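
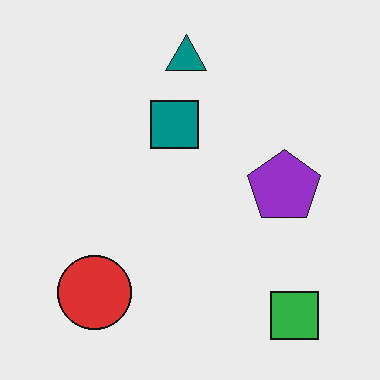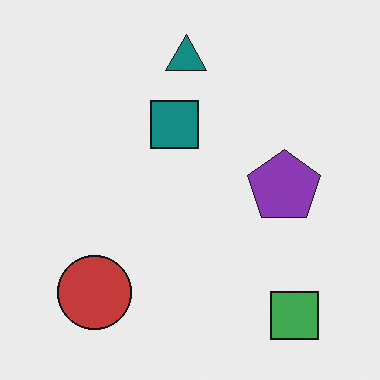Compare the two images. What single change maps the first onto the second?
The transformation is: slightly desaturated.

All colors are more muted and greyish — a global saturation change.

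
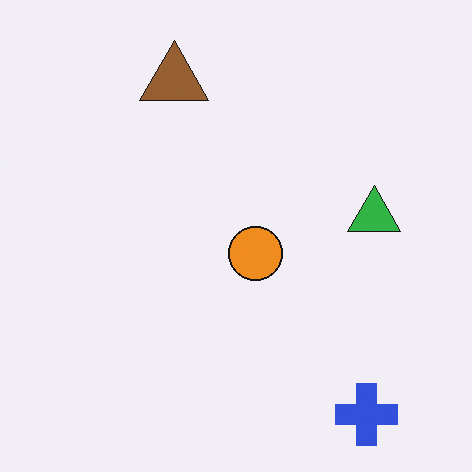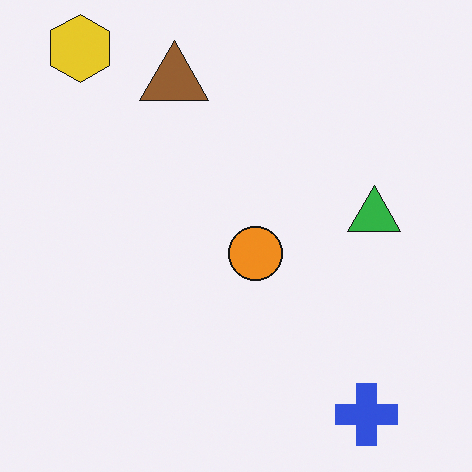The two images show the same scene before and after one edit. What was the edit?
The second image is the first overlaid with an additional yellow hexagon.

A yellow hexagon appears in the second image that is absent from the first.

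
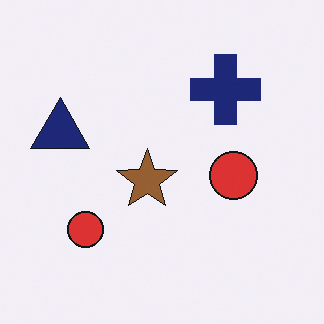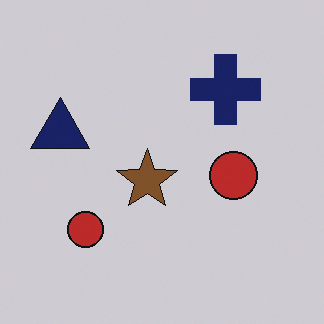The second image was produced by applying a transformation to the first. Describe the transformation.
Darkened a little.

Every pixel — background and shapes alike — is uniformly darkened.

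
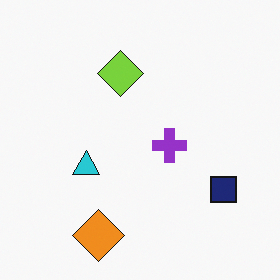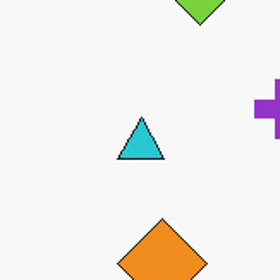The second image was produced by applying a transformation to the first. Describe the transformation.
Cropped tightly and scaled back up.

The visible shapes are larger and the field of view is narrower; shapes near the original edges may be partly or wholly outside the frame — a crop-and-rescale.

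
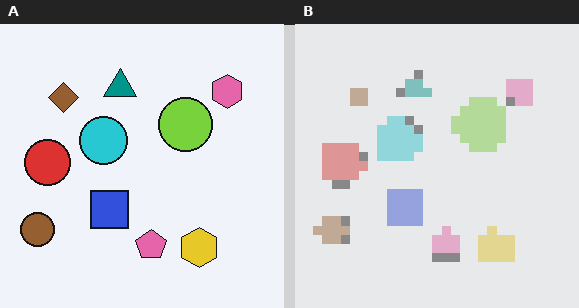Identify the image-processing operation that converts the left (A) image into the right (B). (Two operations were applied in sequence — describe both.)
The right (B) image is the left (A) washed out (contrast reduced), then coarsely pixelated.

Tones are pushed toward mid-grey across the whole image — a global contrast change. Shapes are reduced to large square blocks; fine edges and outlines are lost — a downscale-then-upscale (mosaic) effect.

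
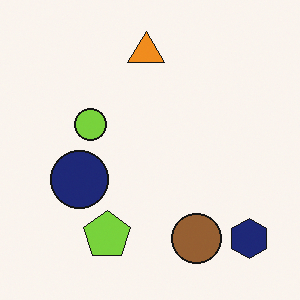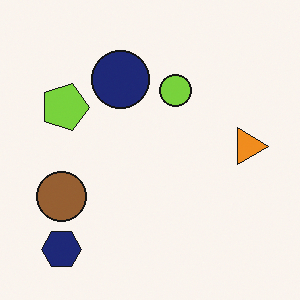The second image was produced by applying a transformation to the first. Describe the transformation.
The transformation is: rotated 90° clockwise.

The navy hexagon sits in the bottom-right of the first image and the bottom-left of the second — consistent with a whole-image 90° clockwise rotation.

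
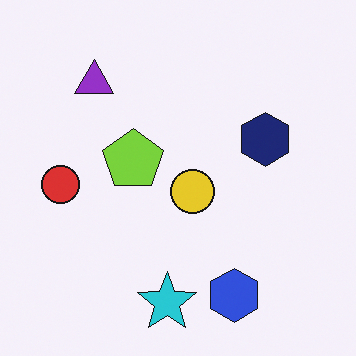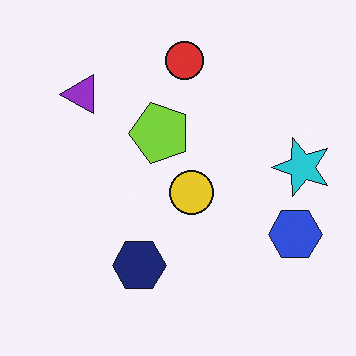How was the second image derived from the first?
This is the original image transposed (reflected across the top-left ↔ bottom-right diagonal).

Shapes have swapped their row and column positions — what was in the top-right is now in the bottom-left — a diagonal reflection.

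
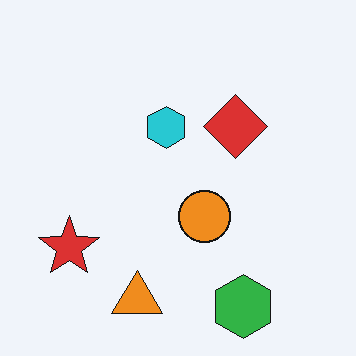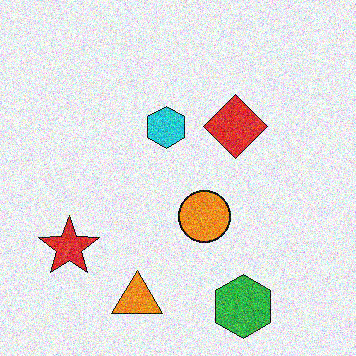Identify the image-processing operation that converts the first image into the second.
The image was degraded with heavy additive noise.

Random speckle covers the whole image, including the flat background.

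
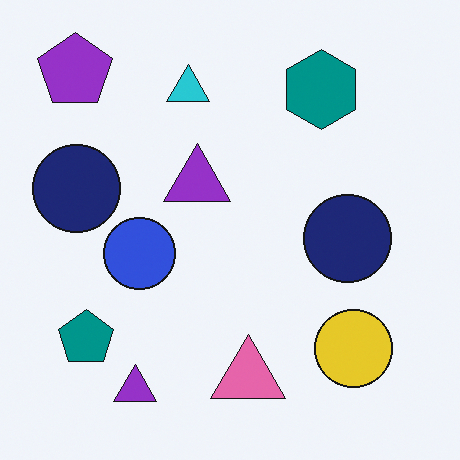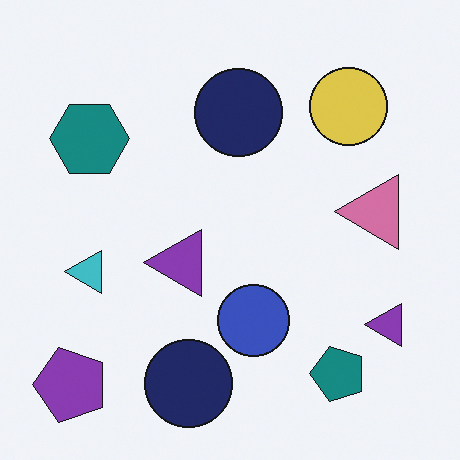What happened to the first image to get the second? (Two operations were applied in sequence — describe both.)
The second image is the first rotated 90° counter-clockwise, then slightly desaturated.

The purple pentagon sits in the top-left of the first image and the bottom-left of the second — consistent with a whole-image 90° counter-clockwise rotation. All colors are more muted and greyish — a global saturation change.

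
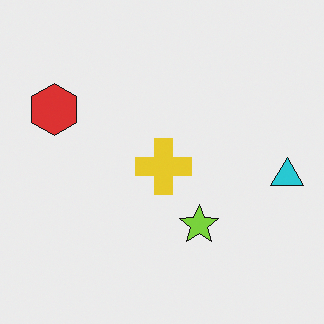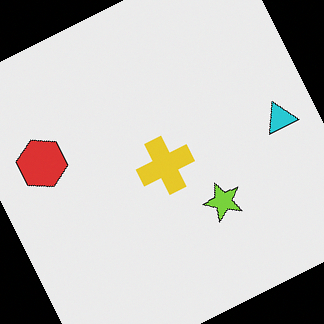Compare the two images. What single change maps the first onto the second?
This is the original image rotated counter-clockwise by a clearly visible amount.

Every shape is tilted by the same angle and the image corners show triangular fill wedges — a whole-image rotation by a non-right angle.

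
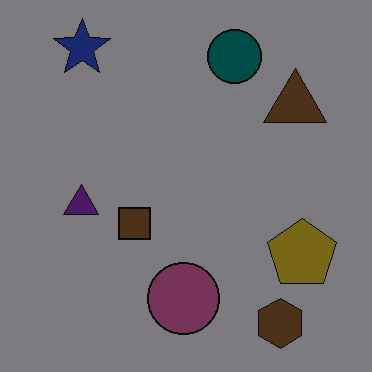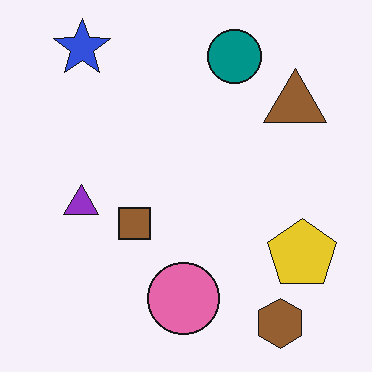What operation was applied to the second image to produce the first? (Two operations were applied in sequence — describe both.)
The transformation is: heavily JPEG-compressed with obvious blocking artifacts, then substantially darkened.

Blocky 8×8 compression artifacts appear around shape edges and the flat background shows ringing — characteristic JPEG degradation. Every pixel — background and shapes alike — is uniformly darkened.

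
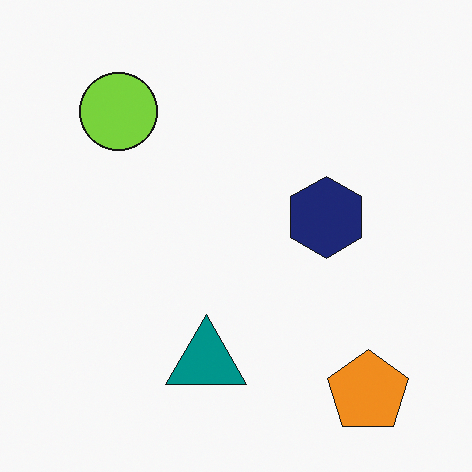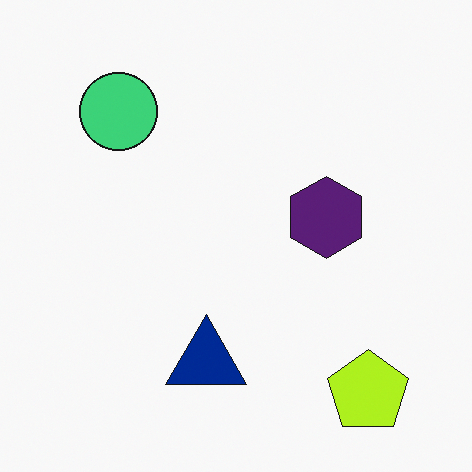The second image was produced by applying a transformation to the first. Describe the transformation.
This is the original image hue-shifted slightly.

Every shape's color has rotated by the same amount around the hue wheel — a uniform hue shift.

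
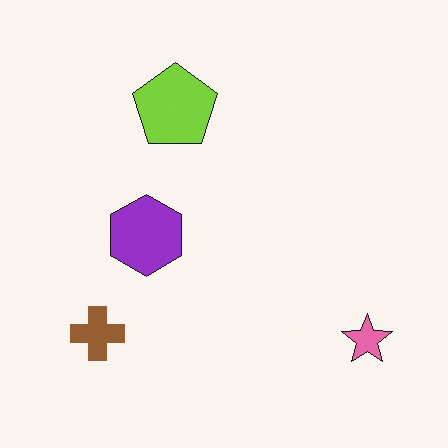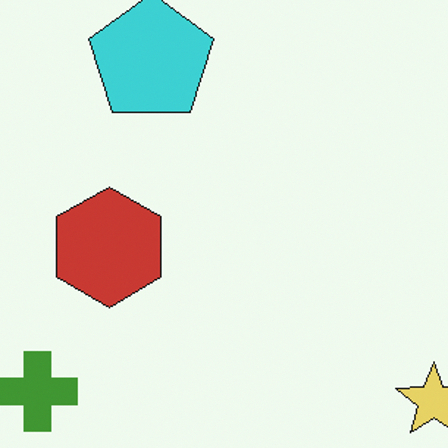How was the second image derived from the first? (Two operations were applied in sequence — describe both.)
Cropped to a modestly smaller region and rescaled, then hue-shifted through roughly a third of the color wheel.

The visible shapes are larger and the field of view is narrower; shapes near the original edges may be partly or wholly outside the frame — a crop-and-rescale. Every shape's color has rotated by the same amount around the hue wheel — a uniform hue shift.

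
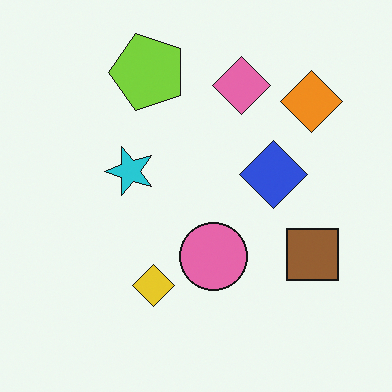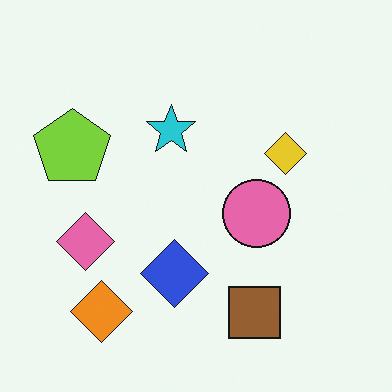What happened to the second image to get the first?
The transformation is: transposed (reflected across the top-left ↔ bottom-right diagonal).

Shapes have swapped their row and column positions — what was in the top-right is now in the bottom-left — a diagonal reflection.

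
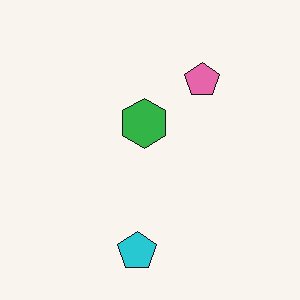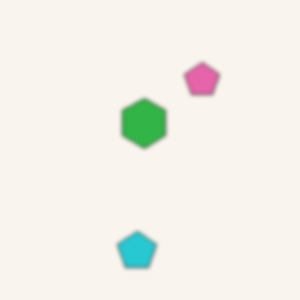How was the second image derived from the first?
Lightly blurred.

Shape edges and outlines are uniformly softened across the whole image.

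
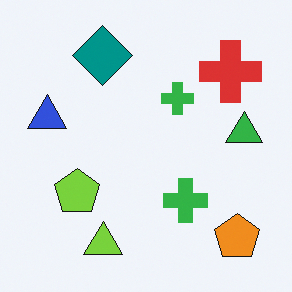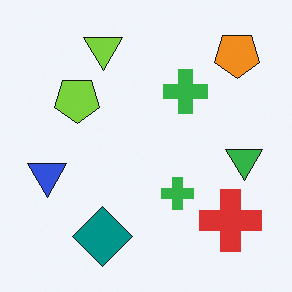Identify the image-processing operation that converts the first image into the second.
The transformation is: flipped vertically (top ↔ bottom).

The lime triangle is in the bottom of the first image and the top of the second — shapes on opposite sides of the horizontal midline have swapped in a mirror flip.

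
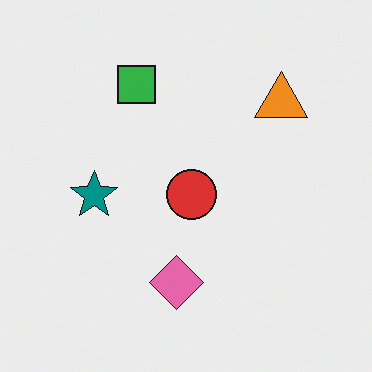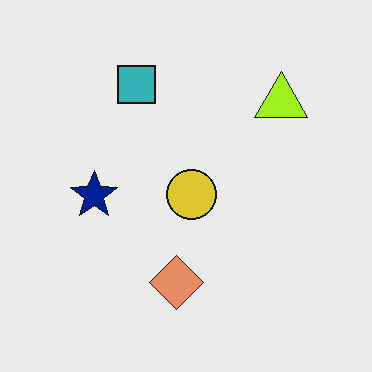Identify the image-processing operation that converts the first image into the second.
Hue-shifted slightly.

Every shape's color has rotated by the same amount around the hue wheel — a uniform hue shift.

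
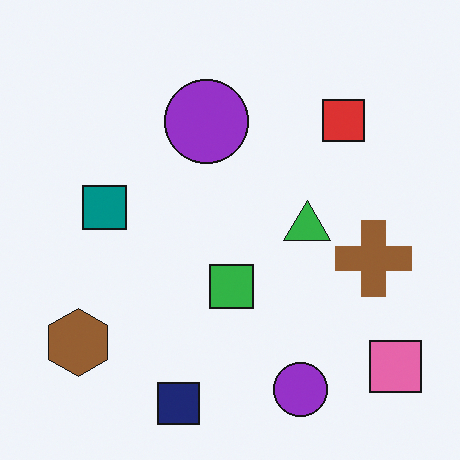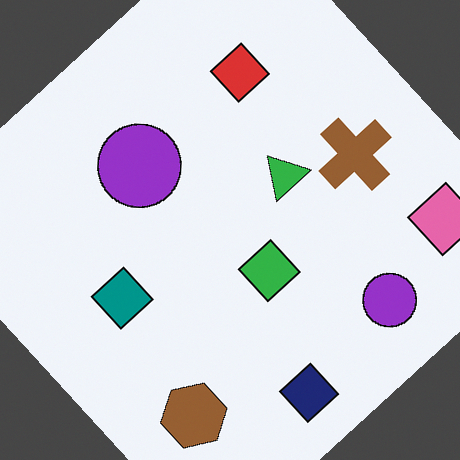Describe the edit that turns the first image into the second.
The transformation is: rotated counter-clockwise by a large amount — several tens of degrees.

Every shape is tilted by the same angle and the image corners show triangular fill wedges — a whole-image rotation by a non-right angle.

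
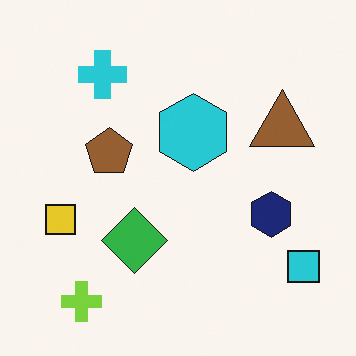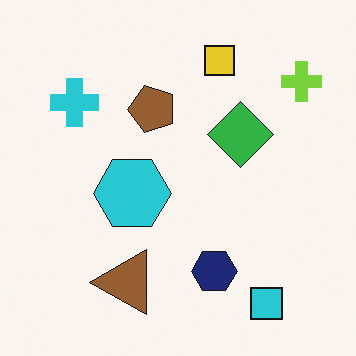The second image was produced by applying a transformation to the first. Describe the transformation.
This is the original image transposed (reflected across the top-left ↔ bottom-right diagonal).

Shapes have swapped their row and column positions — what was in the top-right is now in the bottom-left — a diagonal reflection.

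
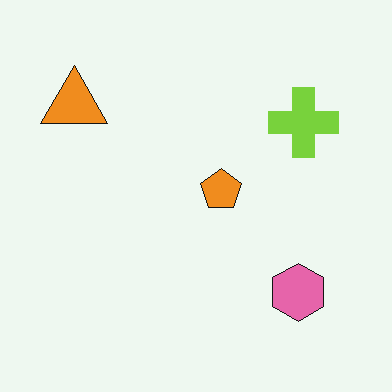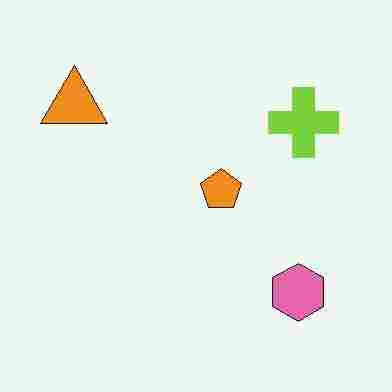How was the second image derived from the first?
This is the original image degraded with heavy JPEG compression.

Blocky 8×8 compression artifacts appear around shape edges and the flat background shows ringing — characteristic JPEG degradation.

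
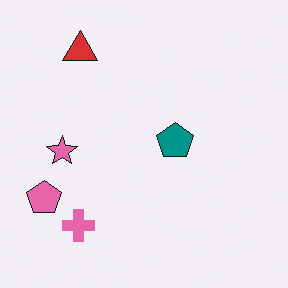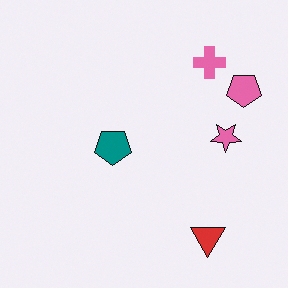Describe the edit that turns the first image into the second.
Rotated 180°.

The red triangle sits in the top-left of the first image and the bottom-right of the second — consistent with a whole-image 180° rotation.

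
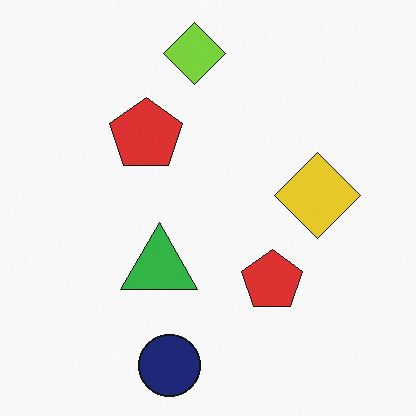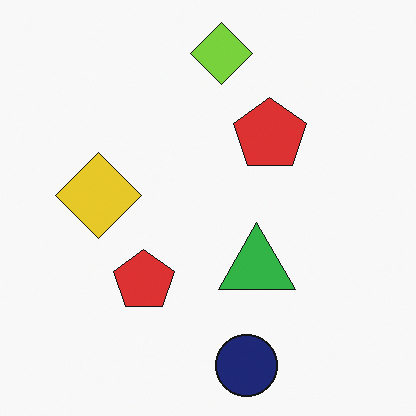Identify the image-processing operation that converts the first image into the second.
This is the original image flipped horizontally (left ↔ right).

The yellow diamond is in the right of the first image and the left of the second — shapes on opposite sides of the vertical midline have swapped in a mirror flip.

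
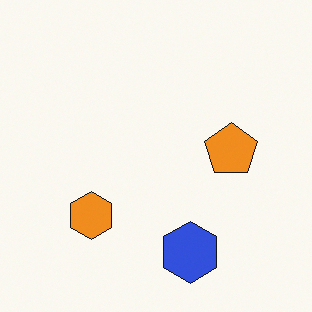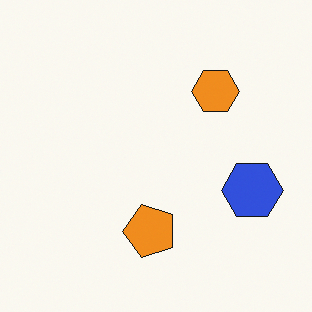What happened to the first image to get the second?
The second image is the first transposed (reflected across the top-left ↔ bottom-right diagonal).

Shapes have swapped their row and column positions — what was in the top-right is now in the bottom-left — a diagonal reflection.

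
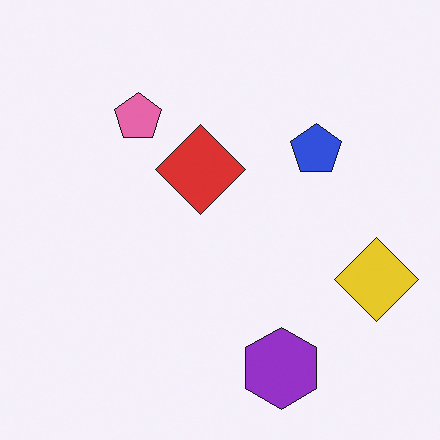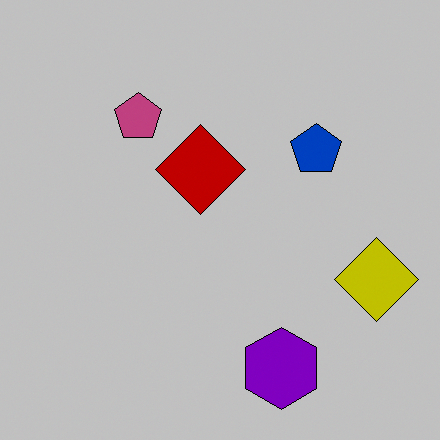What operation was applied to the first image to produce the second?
It was heavily posterized to just a handful of flat colors.

Each flat color has snapped to a coarser quantized level — most visibly, the near-white background has dropped to a flat grey.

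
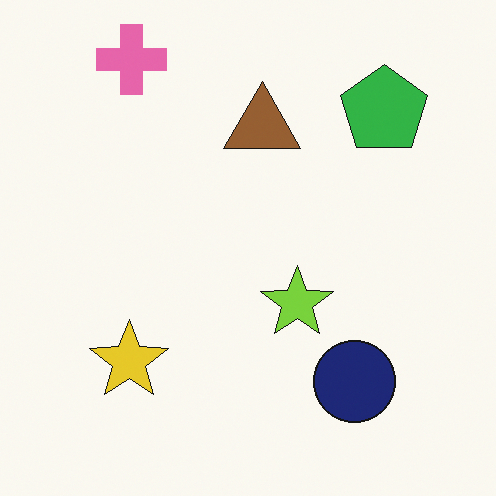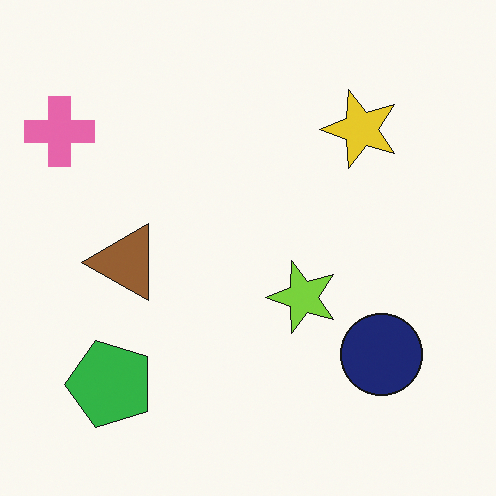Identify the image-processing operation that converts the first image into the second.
It was transposed (reflected across the top-left ↔ bottom-right diagonal).

Shapes have swapped their row and column positions — what was in the top-right is now in the bottom-left — a diagonal reflection.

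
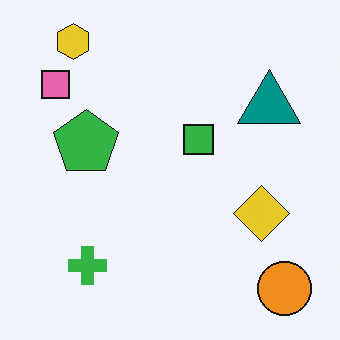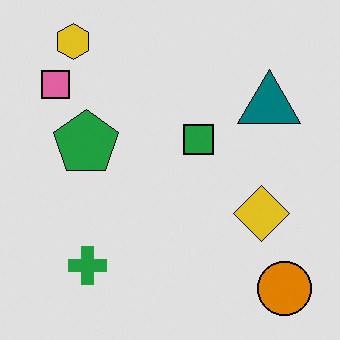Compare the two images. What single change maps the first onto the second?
The transformation is: posterized to a reduced palette.

Each flat color has snapped to a coarser quantized level — most visibly, the near-white background has dropped to a flat grey.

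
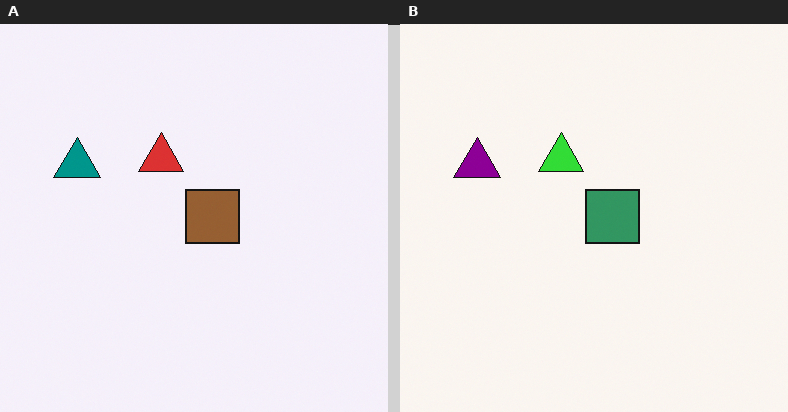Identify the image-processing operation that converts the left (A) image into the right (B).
This is the original image hue-shifted noticeably.

Every shape's color has rotated by the same amount around the hue wheel — a uniform hue shift.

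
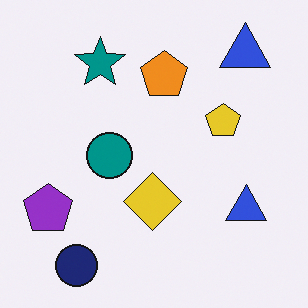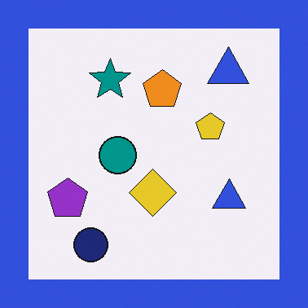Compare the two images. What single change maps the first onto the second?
The transformation is: framed with a blue border.

A solid blue frame runs around the edge of the second image, with the content slightly shrunk inside it.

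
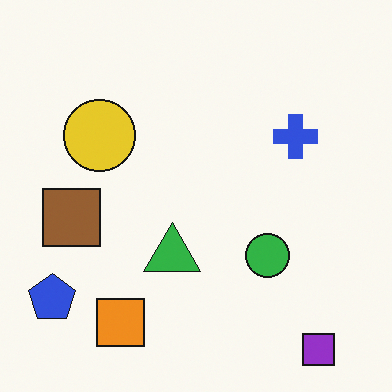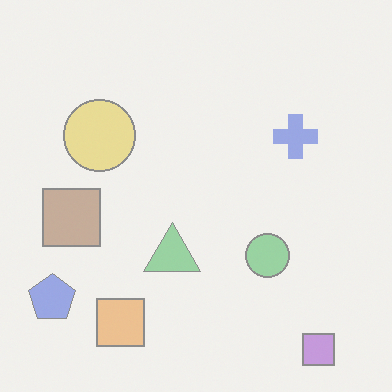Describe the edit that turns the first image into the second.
Given much lower contrast.

Tones are pushed toward mid-grey across the whole image — a global contrast change.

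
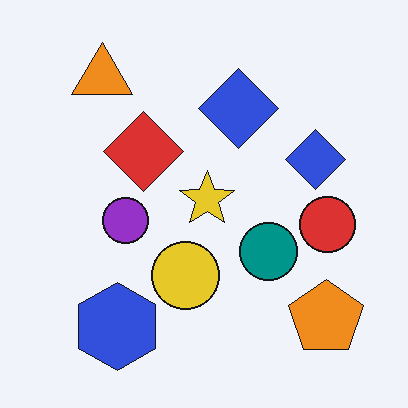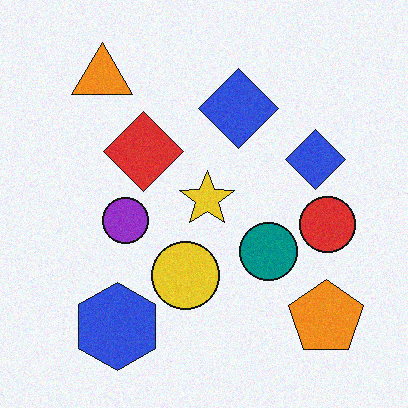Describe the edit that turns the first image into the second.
The second image is the first degraded with subtle gaussian noise.

Random speckle covers the whole image, including the flat background.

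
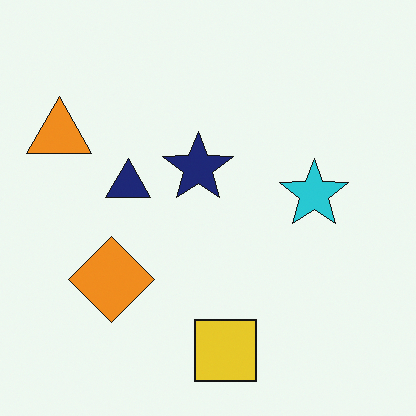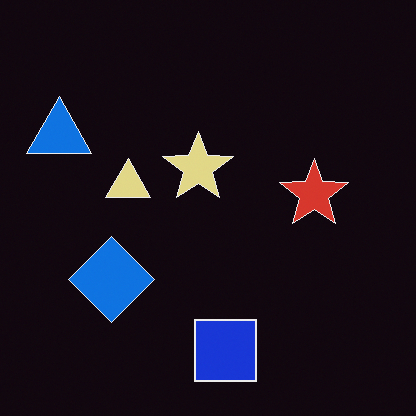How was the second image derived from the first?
The transformation is: color-inverted (negative).

The light background has become dark and every shape's color is its complement — a photographic negative.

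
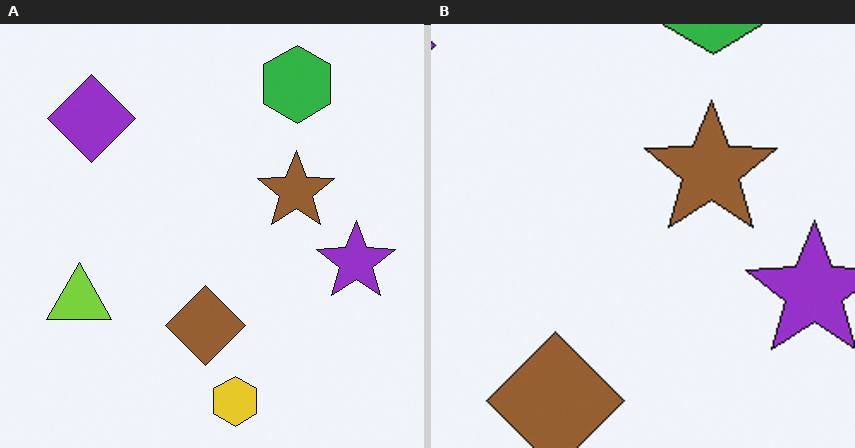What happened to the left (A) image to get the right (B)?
The right (B) image is the left (A) cropped tightly and scaled back up.

The visible shapes are larger and the field of view is narrower; shapes near the original edges may be partly or wholly outside the frame — a crop-and-rescale.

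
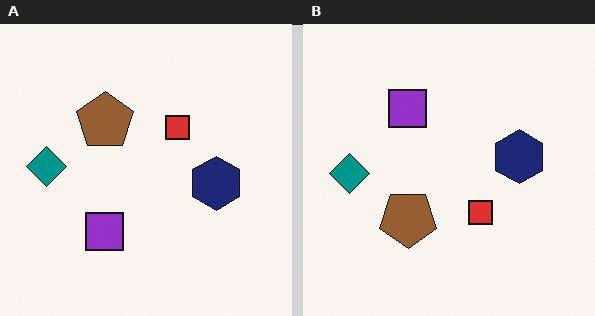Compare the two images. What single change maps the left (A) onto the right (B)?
This is the original image flipped vertically (top ↔ bottom).

The purple square is in the bottom of the left (A) image and the top of the right (B) — shapes on opposite sides of the horizontal midline have swapped in a mirror flip.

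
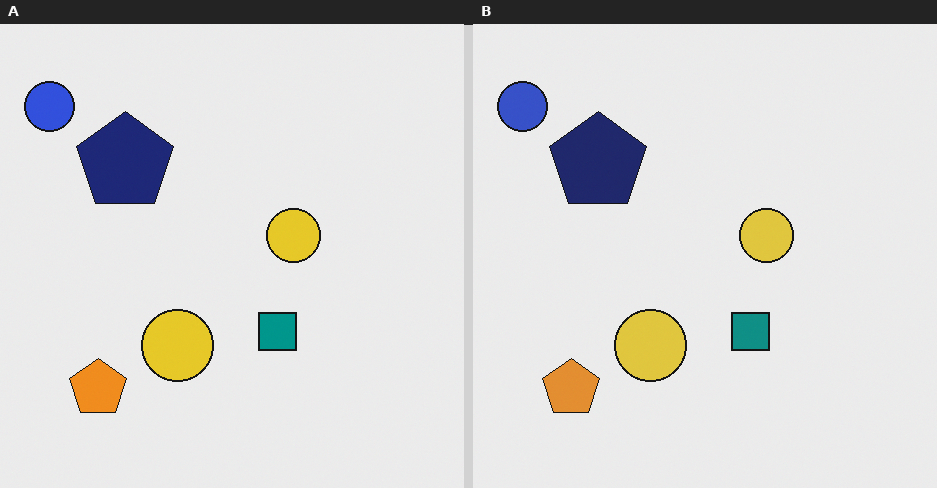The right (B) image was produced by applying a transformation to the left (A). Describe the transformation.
The image was slightly desaturated.

All colors are more muted and greyish — a global saturation change.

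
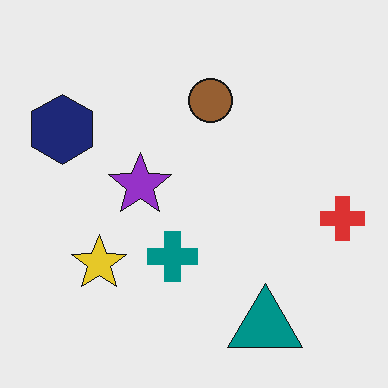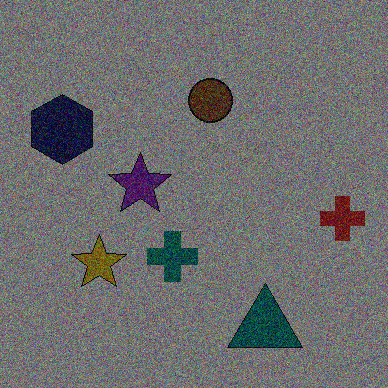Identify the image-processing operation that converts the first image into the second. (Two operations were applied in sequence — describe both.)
The image was noticeably darkened, then degraded with visible gaussian noise.

Every pixel — background and shapes alike — is uniformly darkened. Random speckle covers the whole image, including the flat background.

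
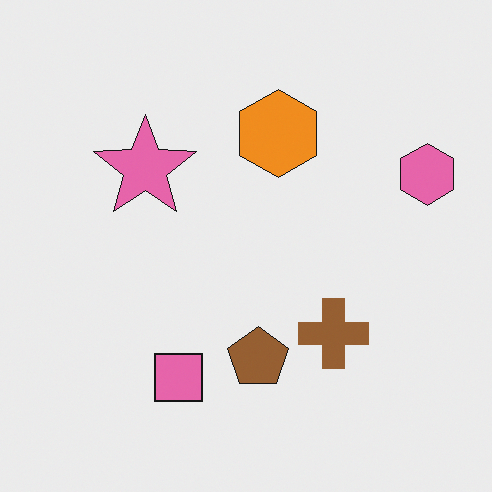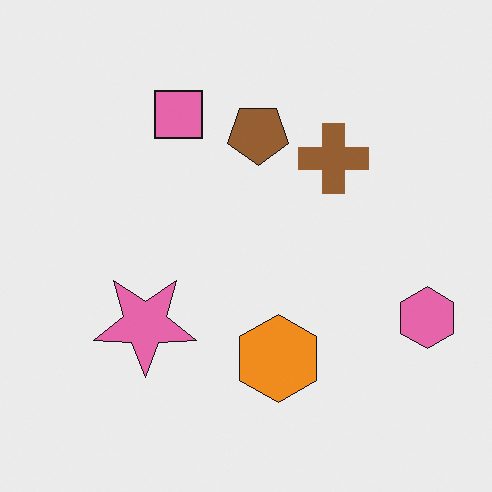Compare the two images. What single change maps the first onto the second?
The transformation is: flipped vertically (top ↔ bottom).

The pink square is in the bottom of the first image and the top of the second — shapes on opposite sides of the horizontal midline have swapped in a mirror flip.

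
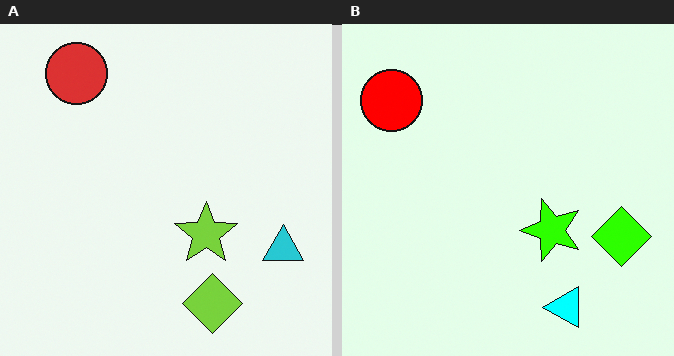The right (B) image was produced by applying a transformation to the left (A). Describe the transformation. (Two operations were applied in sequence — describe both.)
Transposed (reflected across the top-left ↔ bottom-right diagonal), then made much more vivid (saturation change).

Shapes have swapped their row and column positions — what was in the top-right is now in the bottom-left — a diagonal reflection. All colors are more vivid — a global saturation change.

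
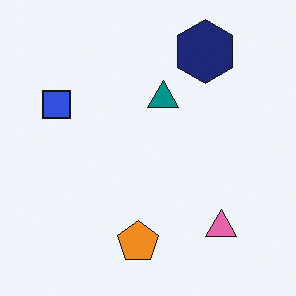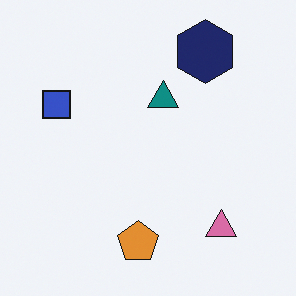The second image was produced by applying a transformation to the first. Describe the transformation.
The second image is the first slightly desaturated.

All colors are more muted and greyish — a global saturation change.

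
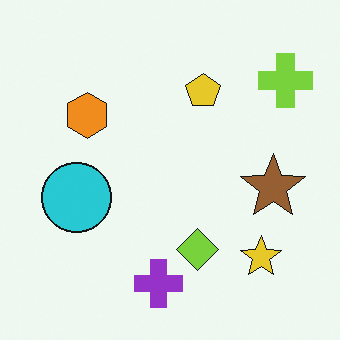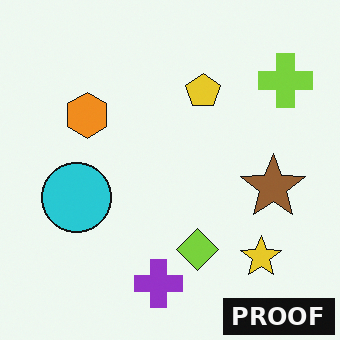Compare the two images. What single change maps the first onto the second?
It was watermarked with the text "PROOF" in the lower-right corner.

A dark label reading "PROOF" appears in the lower-right corner.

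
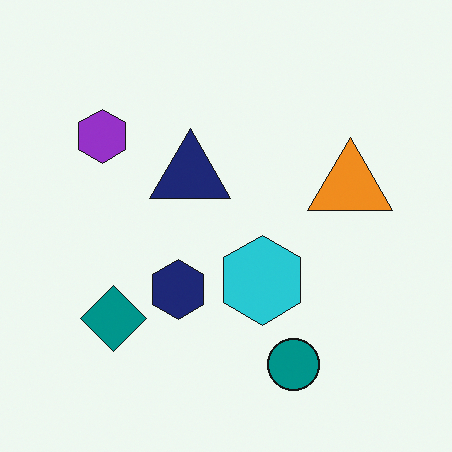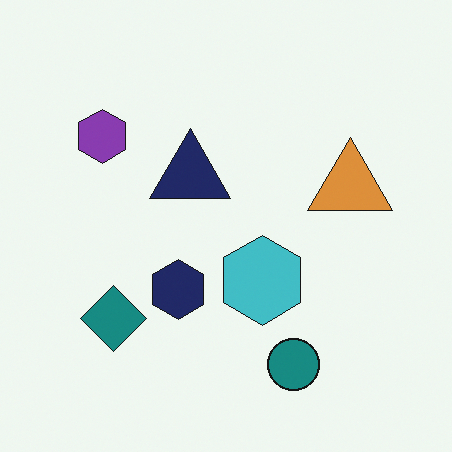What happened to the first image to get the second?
This is the original image slightly desaturated.

All colors are more muted and greyish — a global saturation change.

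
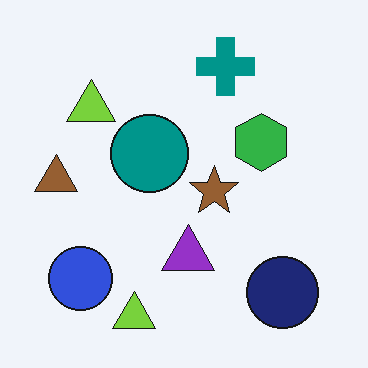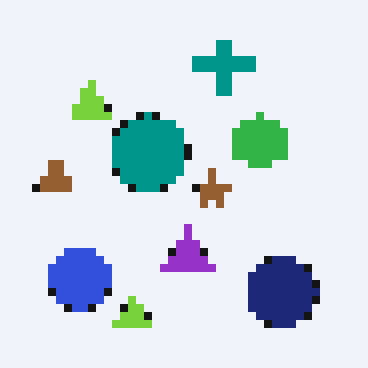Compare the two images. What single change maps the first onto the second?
Moderately pixelated.

Shapes are reduced to large square blocks; fine edges and outlines are lost — a downscale-then-upscale (mosaic) effect.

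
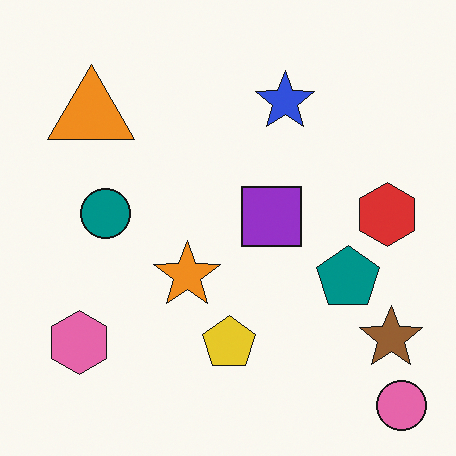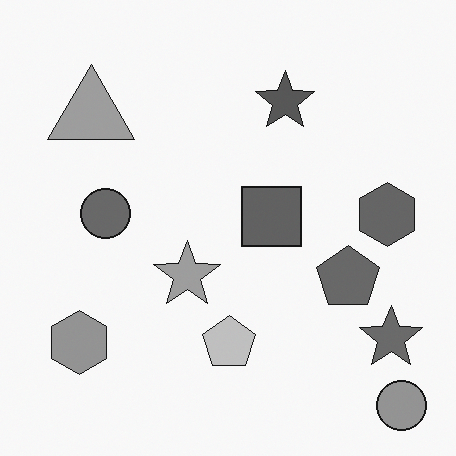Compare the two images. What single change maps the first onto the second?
The second image is the first converted to grayscale.

All color is removed — every shape is now a shade of grey.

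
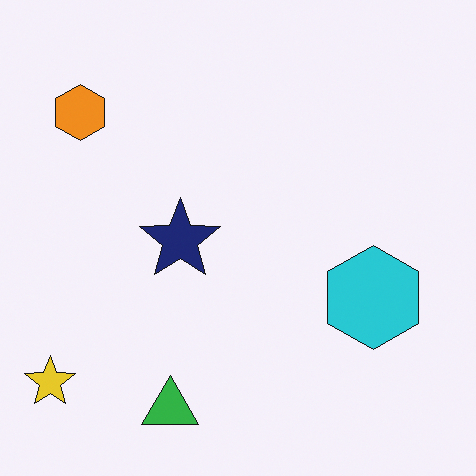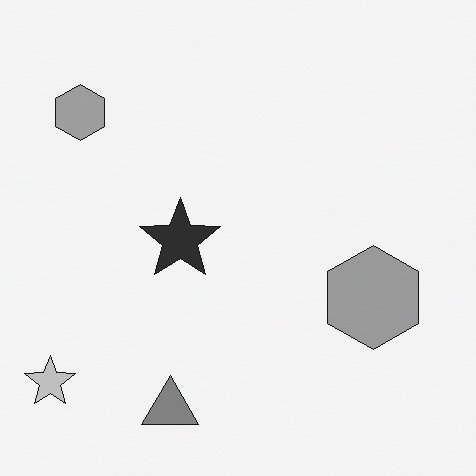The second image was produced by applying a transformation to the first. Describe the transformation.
Converted to grayscale.

All color is removed — every shape is now a shade of grey.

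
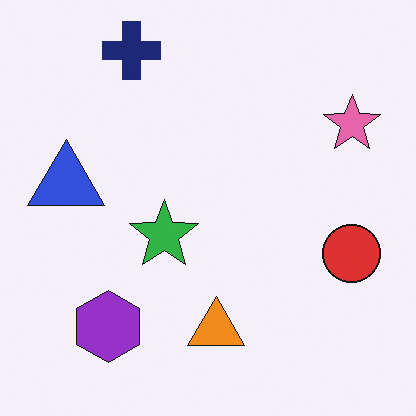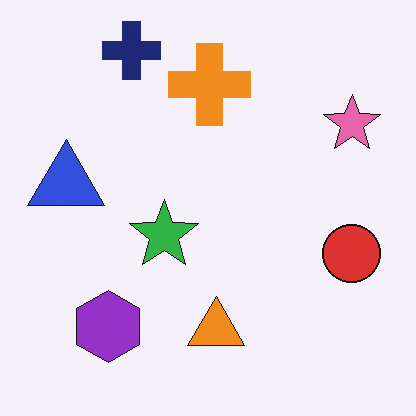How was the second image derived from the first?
The second image is the first overlaid with an additional orange cross.

An orange cross appears in the second image that is absent from the first.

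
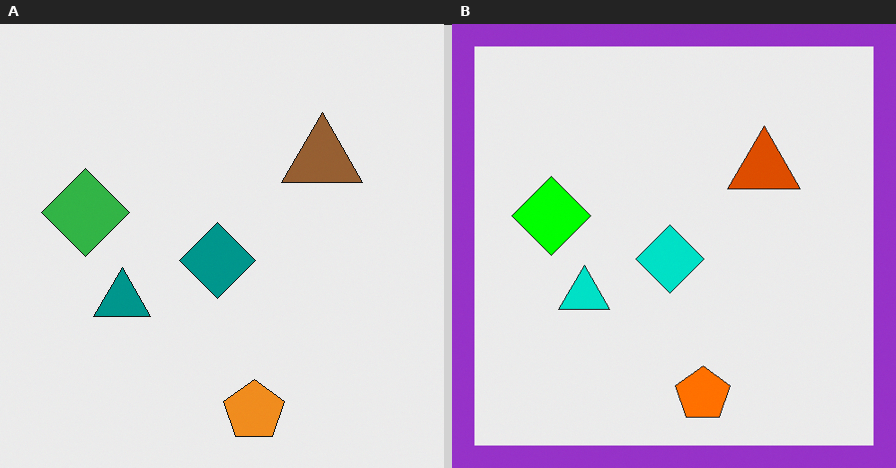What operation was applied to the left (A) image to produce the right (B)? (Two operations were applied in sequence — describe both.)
The transformation is: made much more vivid (saturation change), then framed with a purple border.

All colors are more vivid — a global saturation change. A solid purple frame runs around the edge of the right (B) image, with the content slightly shrunk inside it.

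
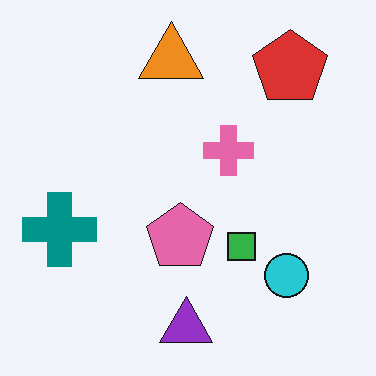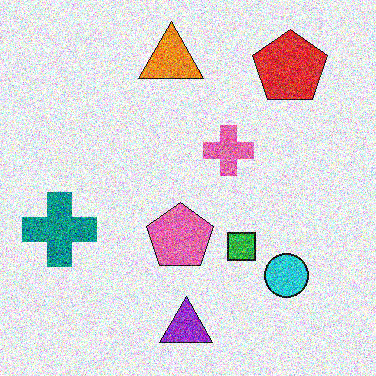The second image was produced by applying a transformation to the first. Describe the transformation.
The image was degraded with strong gaussian noise.

Random speckle covers the whole image, including the flat background.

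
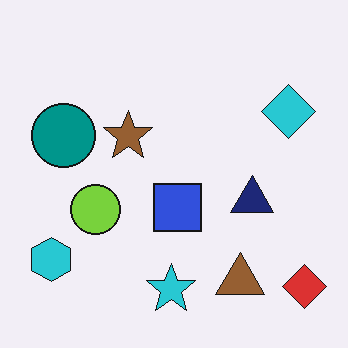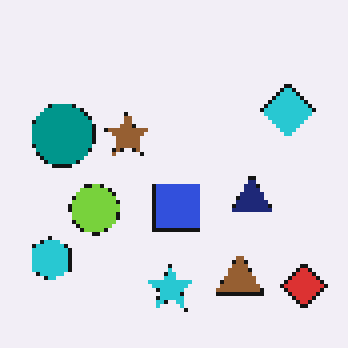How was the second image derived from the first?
Lightly pixelated (a mild mosaic effect).

Shapes are reduced to large square blocks; fine edges and outlines are lost — a downscale-then-upscale (mosaic) effect.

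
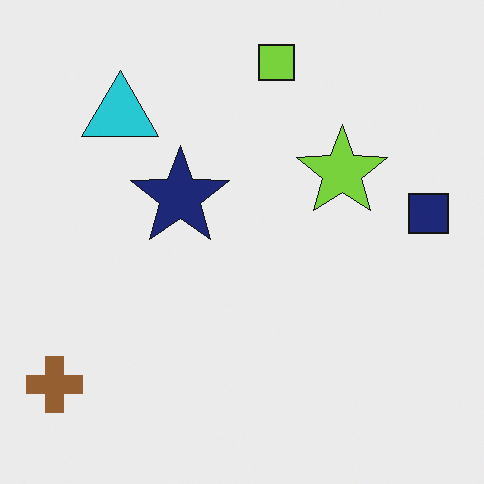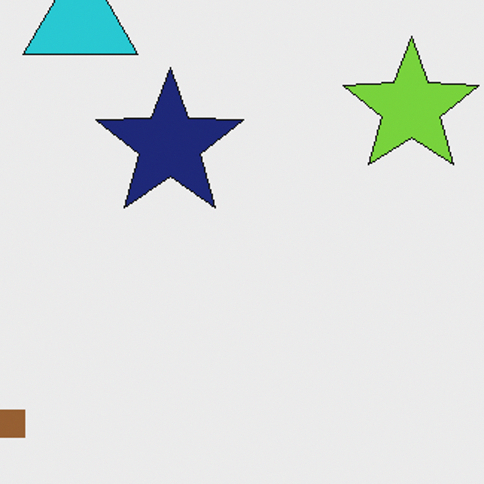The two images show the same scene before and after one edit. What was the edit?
This is the original image cropped to a modestly smaller region and rescaled.

The visible shapes are larger and the field of view is narrower; shapes near the original edges may be partly or wholly outside the frame — a crop-and-rescale.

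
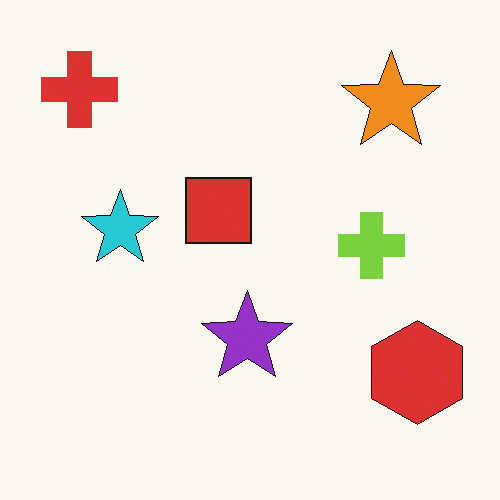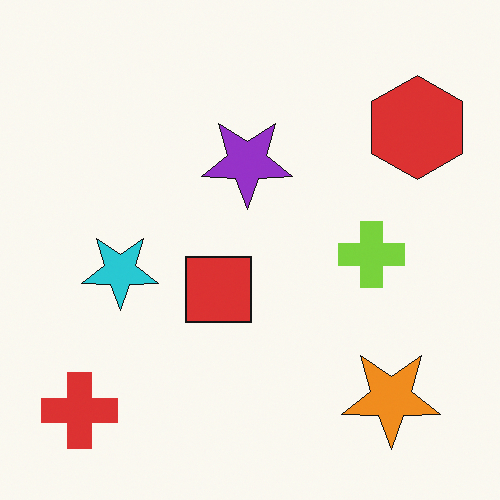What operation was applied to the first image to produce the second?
The image was flipped vertically (top ↔ bottom).

The red cross is in the top-left of the first image and the bottom-left of the second — shapes on opposite sides of the horizontal midline have swapped in a mirror flip.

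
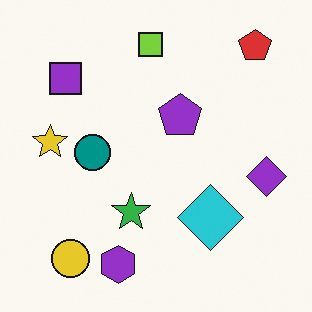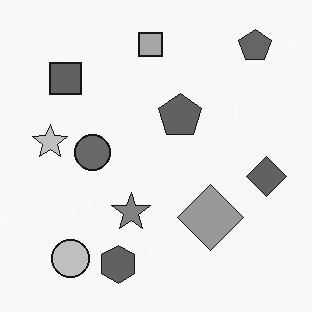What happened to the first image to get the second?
This is the original image converted to grayscale.

All color is removed — every shape is now a shade of grey.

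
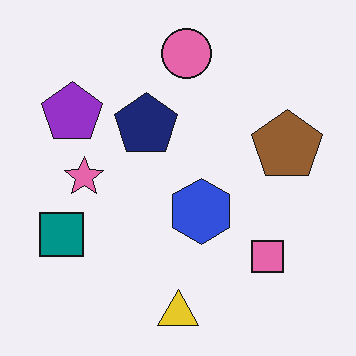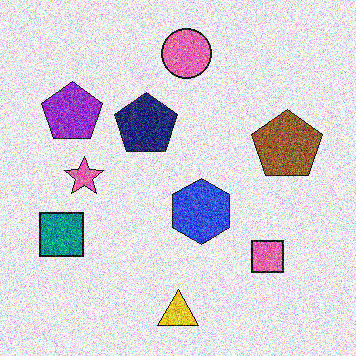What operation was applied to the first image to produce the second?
The second image is the first degraded with heavy additive noise.

Random speckle covers the whole image, including the flat background.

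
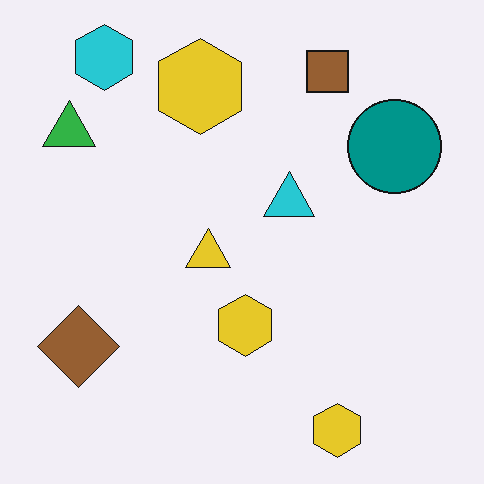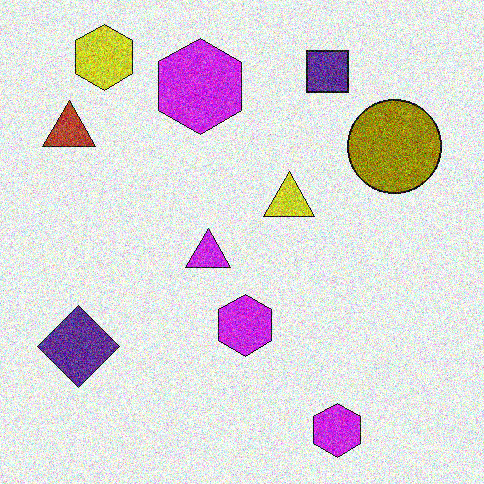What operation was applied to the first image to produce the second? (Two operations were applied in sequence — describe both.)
It was degraded with strong gaussian noise, then hue-shifted by a large amount.

Random speckle covers the whole image, including the flat background. Every shape's color has rotated by the same amount around the hue wheel — a uniform hue shift.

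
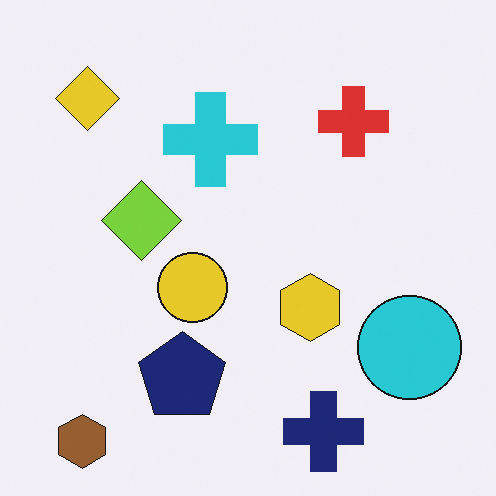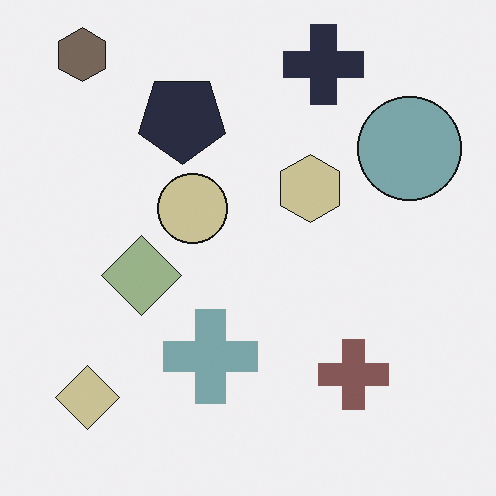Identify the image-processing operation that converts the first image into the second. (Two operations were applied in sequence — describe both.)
The transformation is: heavily desaturated, then flipped vertically (top ↔ bottom).

All colors are more muted and greyish — a global saturation change. The brown hexagon is in the bottom-left of the first image and the top-left of the second — shapes on opposite sides of the horizontal midline have swapped in a mirror flip.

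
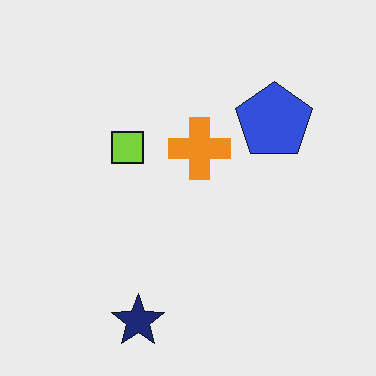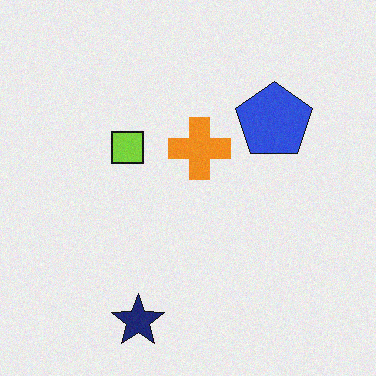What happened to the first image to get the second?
The second image is the first degraded with subtle gaussian noise.

Random speckle covers the whole image, including the flat background.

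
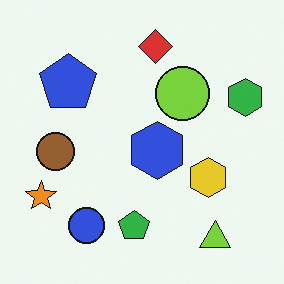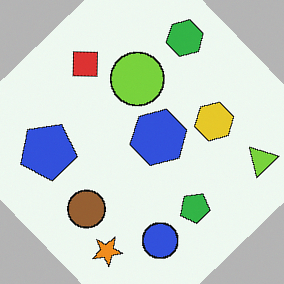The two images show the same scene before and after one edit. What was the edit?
This is the original image rotated counter-clockwise by a large amount — several tens of degrees.

Every shape is tilted by the same angle and the image corners show triangular fill wedges — a whole-image rotation by a non-right angle.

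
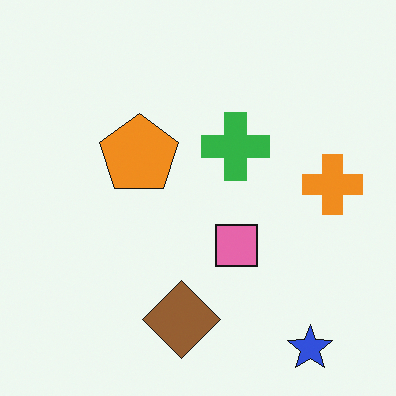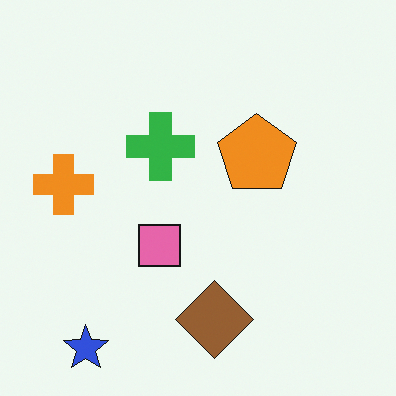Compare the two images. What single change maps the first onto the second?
The second image is the first flipped horizontally (left ↔ right).

The orange cross is in the right of the first image and the left of the second — shapes on opposite sides of the vertical midline have swapped in a mirror flip.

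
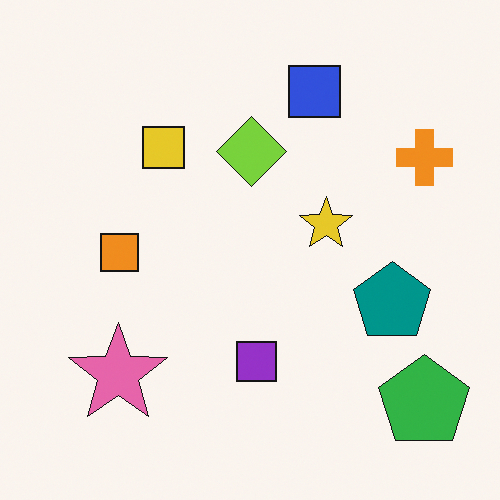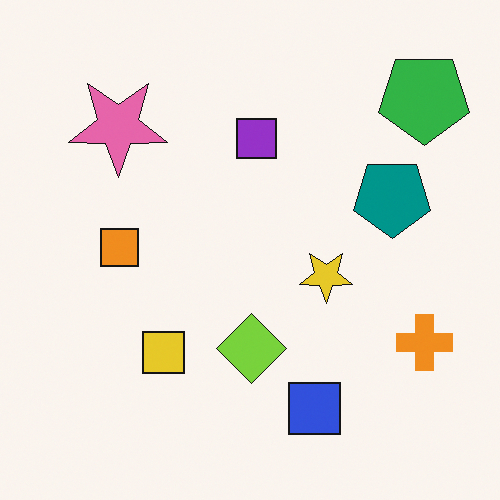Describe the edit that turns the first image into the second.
The second image is the first flipped vertically (top ↔ bottom).

The blue square is in the top of the first image and the bottom of the second — shapes on opposite sides of the horizontal midline have swapped in a mirror flip.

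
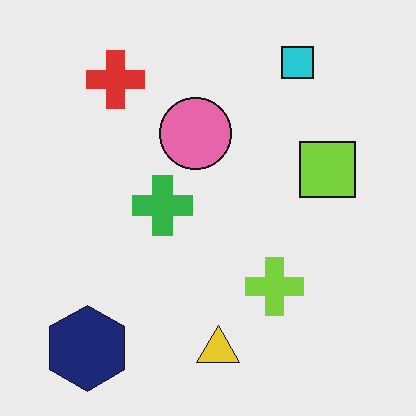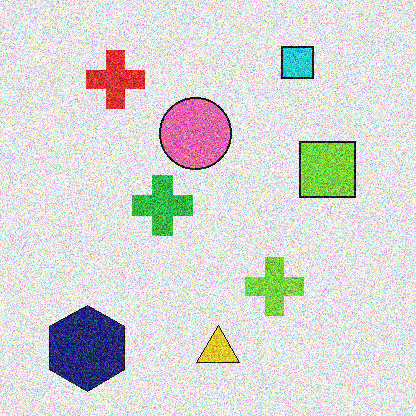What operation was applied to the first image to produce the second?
The second image is the first degraded with strong gaussian noise.

Random speckle covers the whole image, including the flat background.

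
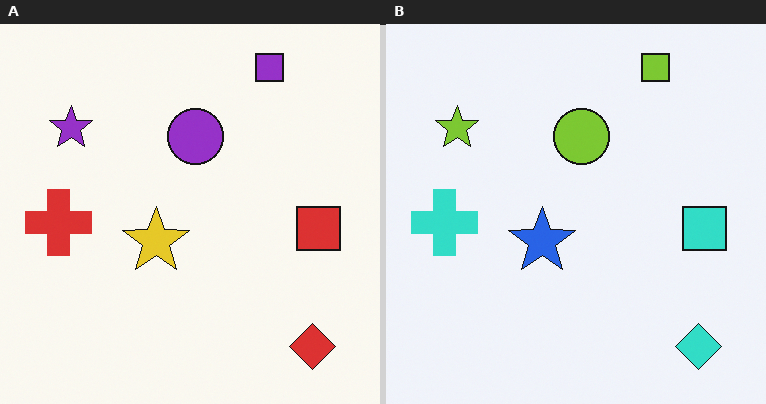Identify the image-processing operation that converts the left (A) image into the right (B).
This is the original image hue-shifted through roughly half the color wheel.

Every shape's color has rotated by the same amount around the hue wheel — a uniform hue shift.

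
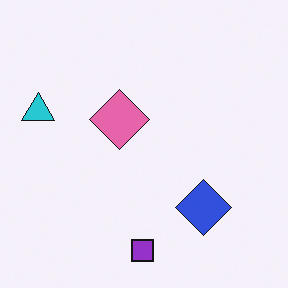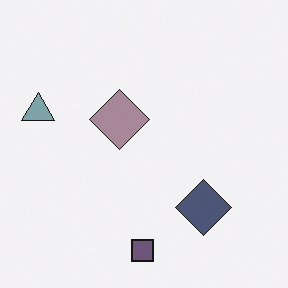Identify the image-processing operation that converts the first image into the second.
The second image is the first made much more muted (saturation change).

All colors are more muted and greyish — a global saturation change.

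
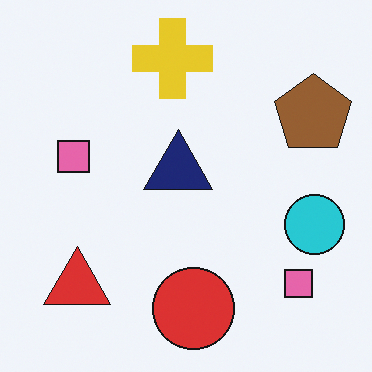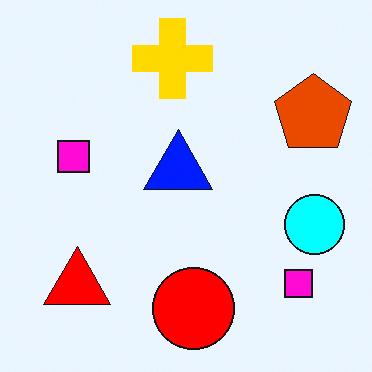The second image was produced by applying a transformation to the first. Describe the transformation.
The second image is the first heavily oversaturated.

All colors are more vivid — a global saturation change.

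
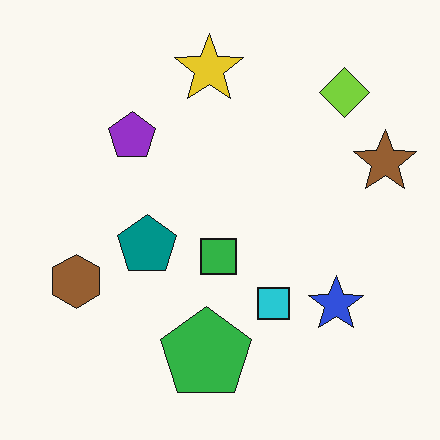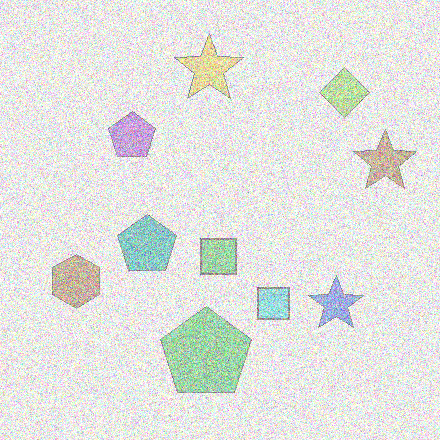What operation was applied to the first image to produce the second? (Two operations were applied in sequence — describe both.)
The transformation is: washed out (contrast reduced), then degraded with strong gaussian noise.

Tones are pushed toward mid-grey across the whole image — a global contrast change. Random speckle covers the whole image, including the flat background.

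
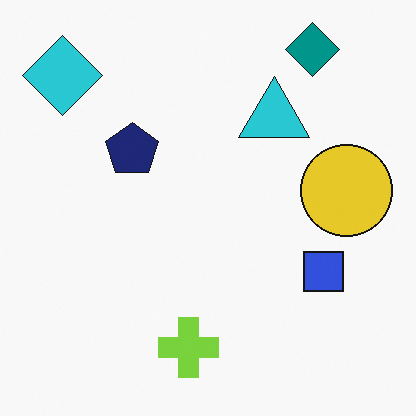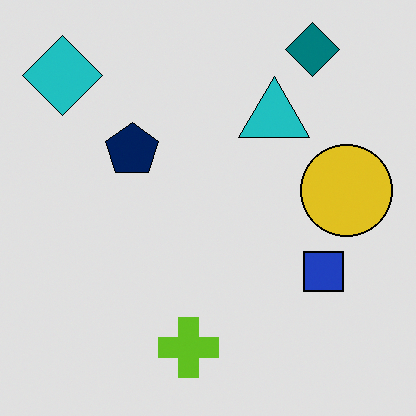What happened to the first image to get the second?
The image was moderately posterized.

Each flat color has snapped to a coarser quantized level — most visibly, the near-white background has dropped to a flat grey.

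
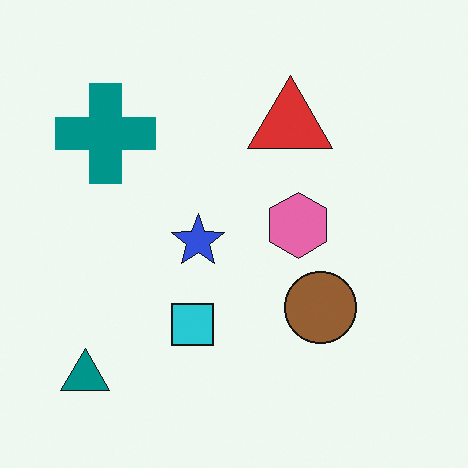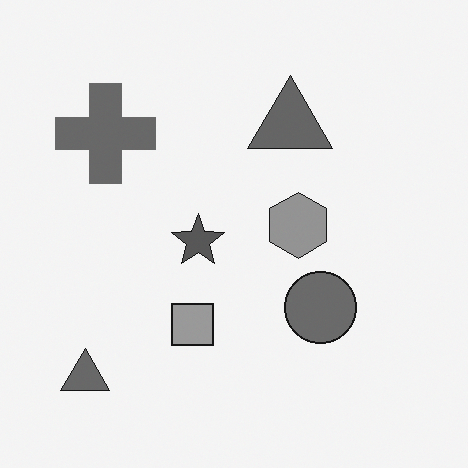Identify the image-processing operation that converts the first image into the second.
It was converted to grayscale.

All color is removed — every shape is now a shade of grey.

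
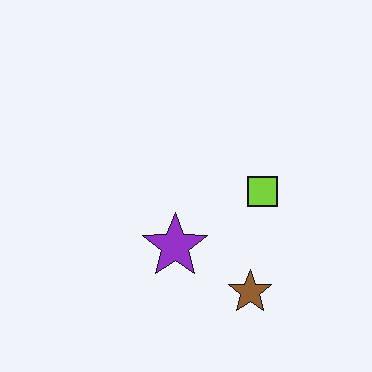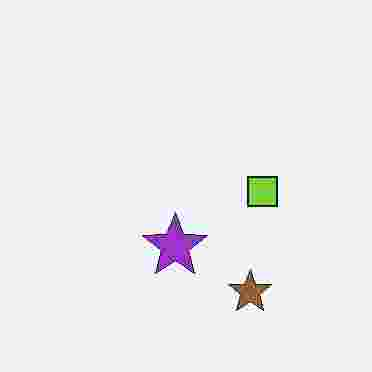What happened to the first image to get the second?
This is the original image heavily JPEG-compressed with obvious blocking artifacts.

Blocky 8×8 compression artifacts appear around shape edges and the flat background shows ringing — characteristic JPEG degradation.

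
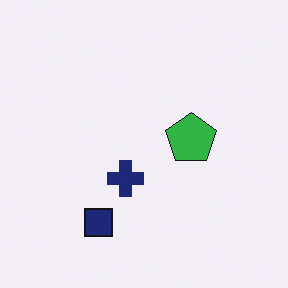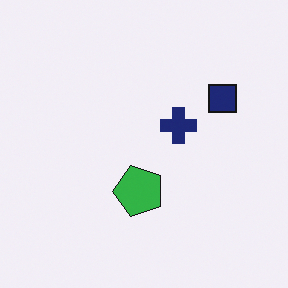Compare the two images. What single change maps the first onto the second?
Transposed (reflected across the top-left ↔ bottom-right diagonal).

Shapes have swapped their row and column positions — what was in the top-right is now in the bottom-left — a diagonal reflection.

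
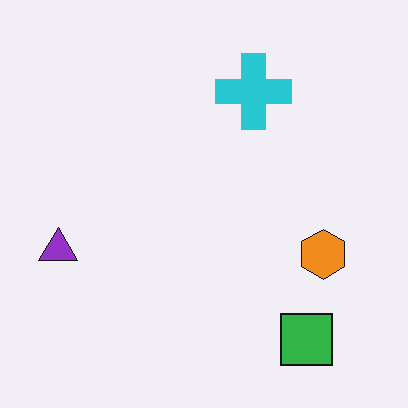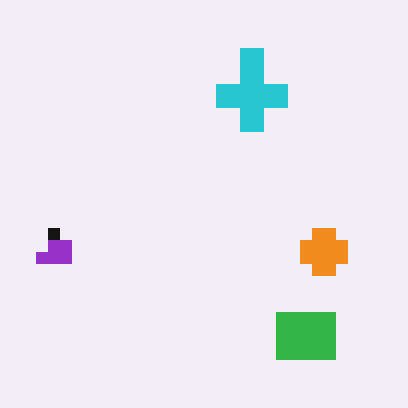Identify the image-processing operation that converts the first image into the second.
The transformation is: heavily pixelated into large blocks.

Shapes are reduced to large square blocks; fine edges and outlines are lost — a downscale-then-upscale (mosaic) effect.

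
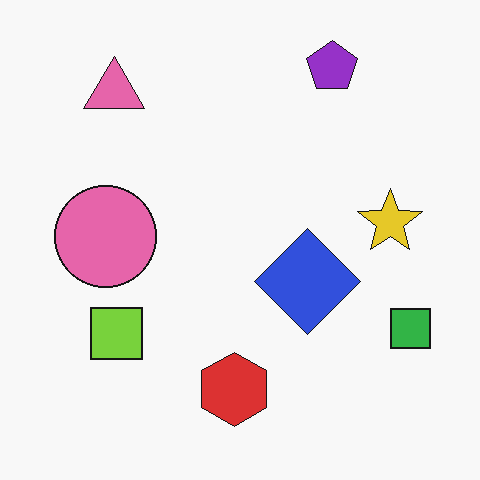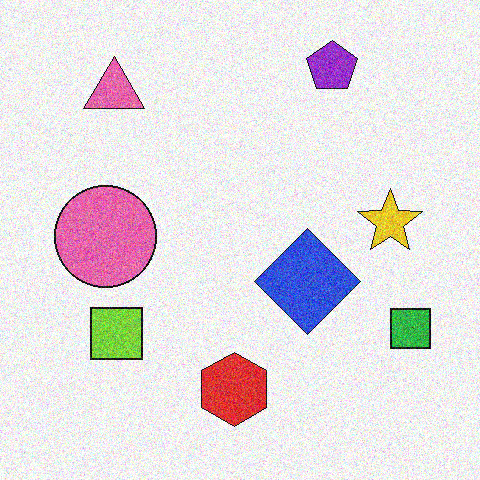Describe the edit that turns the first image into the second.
The transformation is: degraded with moderate additive noise.

Random speckle covers the whole image, including the flat background.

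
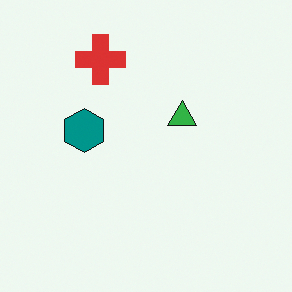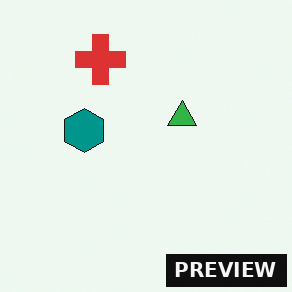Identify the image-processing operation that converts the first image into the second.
The image was watermarked with the text "PREVIEW" in the lower-right corner.

A dark label reading "PREVIEW" appears in the lower-right corner.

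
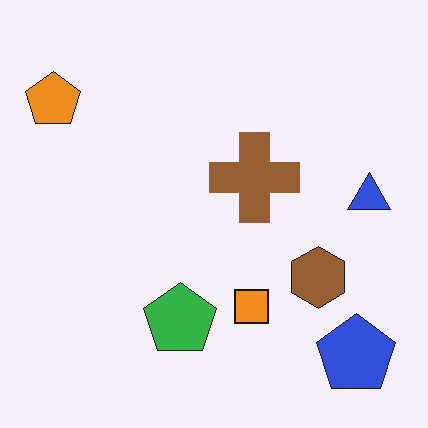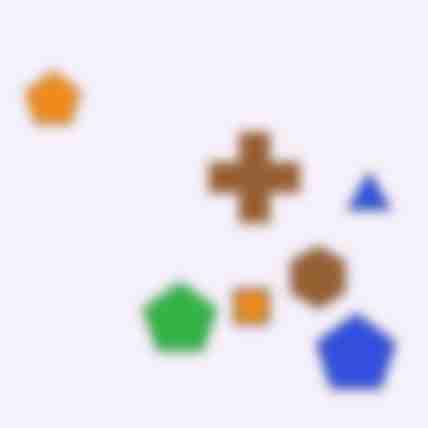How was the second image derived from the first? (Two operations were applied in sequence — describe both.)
It was heavily blurred, then heavily JPEG-compressed with obvious blocking artifacts.

Shape edges and outlines are uniformly softened across the whole image. Blocky 8×8 compression artifacts appear around shape edges and the flat background shows ringing — characteristic JPEG degradation.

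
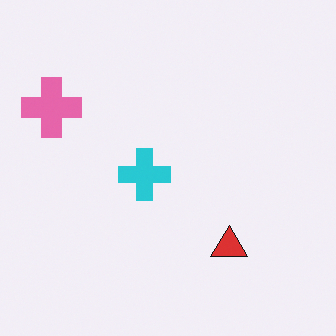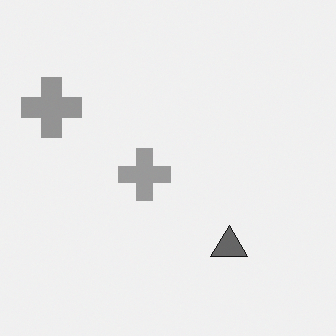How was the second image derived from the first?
This is the original image converted to grayscale.

All color is removed — every shape is now a shade of grey.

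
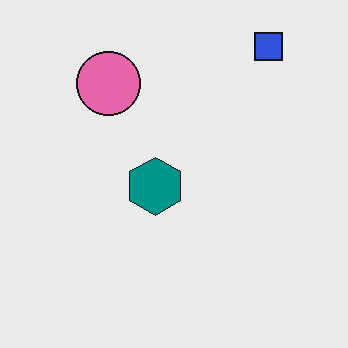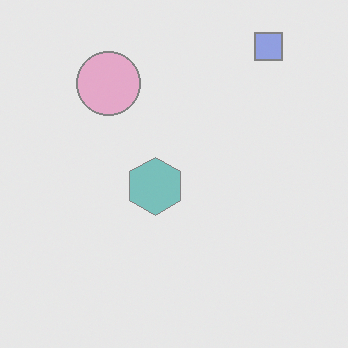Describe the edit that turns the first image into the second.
This is the original image washed out (contrast reduced).

Tones are pushed toward mid-grey across the whole image — a global contrast change.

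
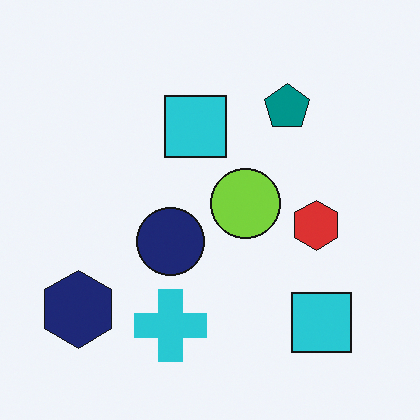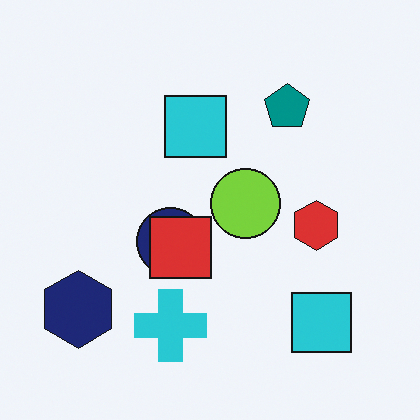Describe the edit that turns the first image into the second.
Overlaid with an additional red square.

A red square appears in the second image that is absent from the first.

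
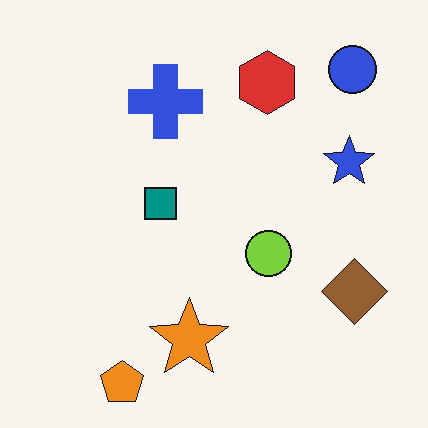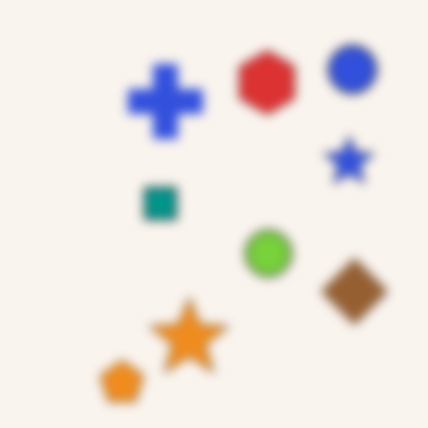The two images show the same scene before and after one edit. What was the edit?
The second image is the first heavily blurred.

Shape edges and outlines are uniformly softened across the whole image.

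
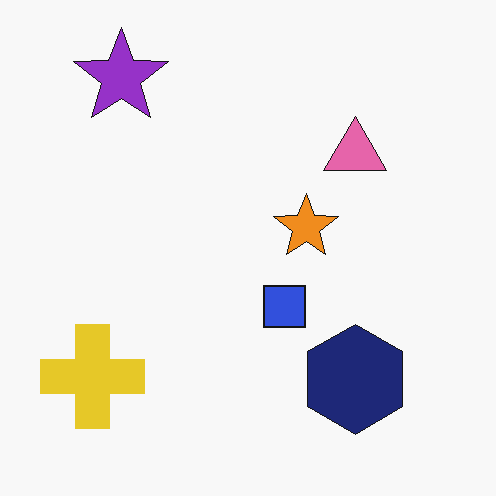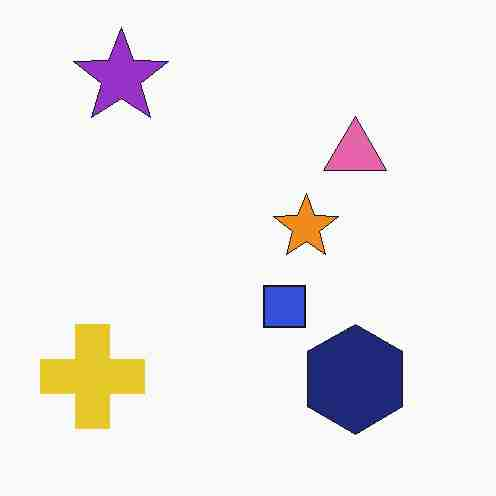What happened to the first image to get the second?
The transformation is: degraded with heavy JPEG compression.

Blocky 8×8 compression artifacts appear around shape edges and the flat background shows ringing — characteristic JPEG degradation.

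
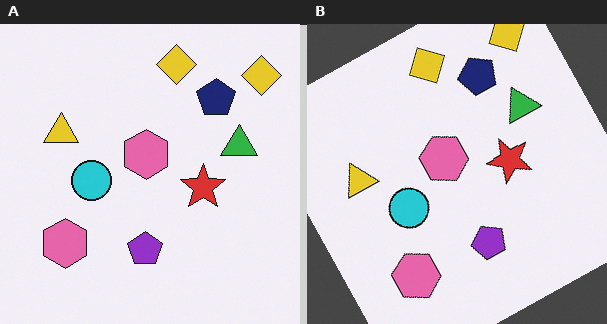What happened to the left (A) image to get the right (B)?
The transformation is: rotated counter-clockwise by a moderate amount.

Every shape is tilted by the same angle and the image corners show triangular fill wedges — a whole-image rotation by a non-right angle.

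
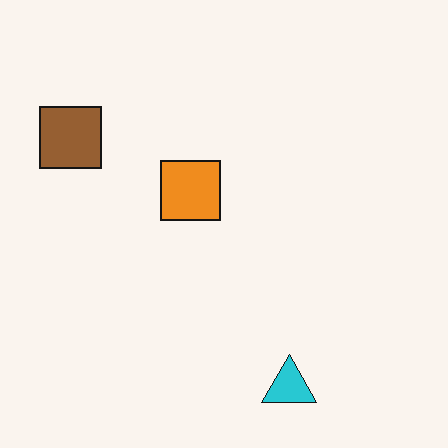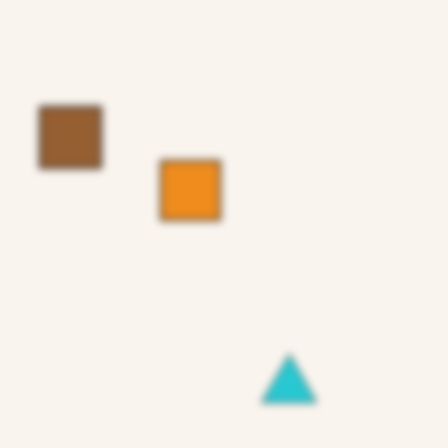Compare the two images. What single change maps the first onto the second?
The second image is the first moderately blurred.

Shape edges and outlines are uniformly softened across the whole image.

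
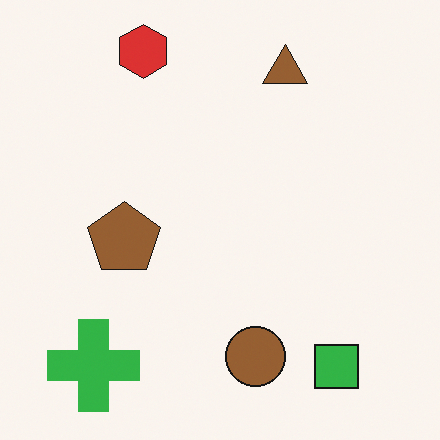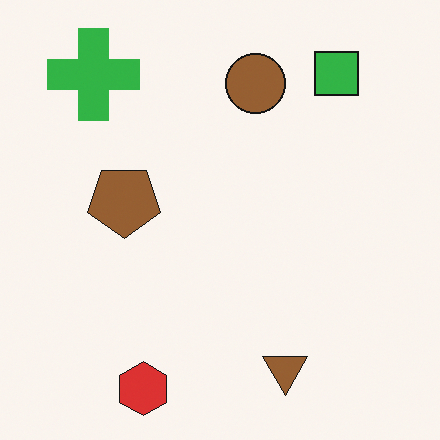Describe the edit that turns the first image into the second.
The image was flipped vertically (top ↔ bottom).

The red hexagon is in the top-left of the first image and the bottom-left of the second — shapes on opposite sides of the horizontal midline have swapped in a mirror flip.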